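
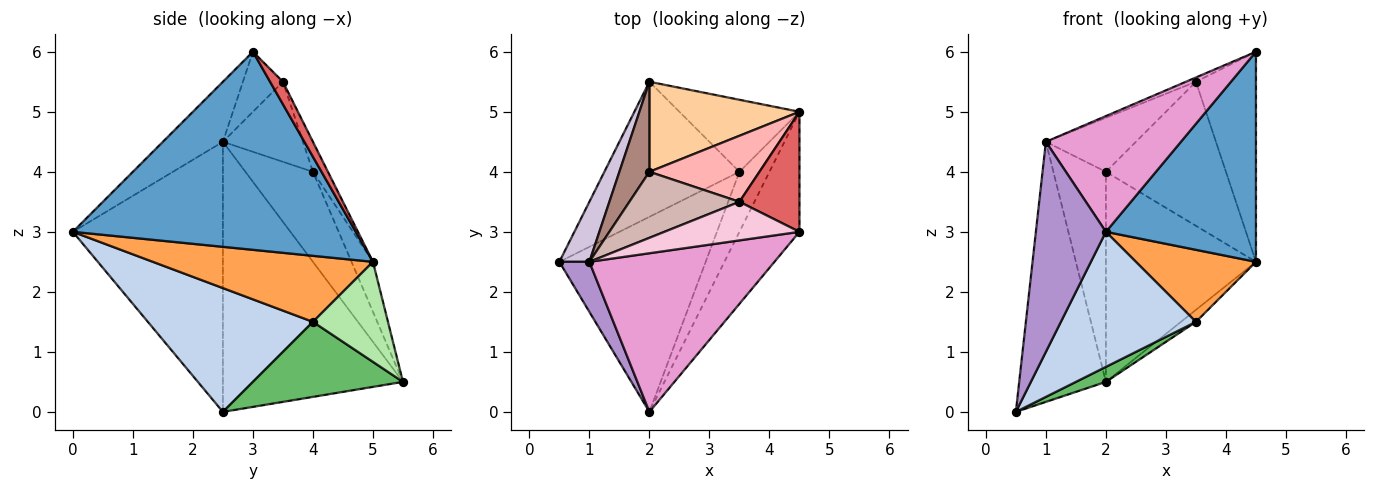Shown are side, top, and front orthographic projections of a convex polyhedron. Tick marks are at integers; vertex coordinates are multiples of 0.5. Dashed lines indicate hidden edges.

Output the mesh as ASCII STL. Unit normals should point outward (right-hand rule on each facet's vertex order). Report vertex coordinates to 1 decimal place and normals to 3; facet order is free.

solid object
 facet normal 0.853 -0.453 -0.259
  outer loop
   vertex 4.5 3.0 6.0
   vertex 2.0 0.0 3.0
   vertex 4.5 5.0 2.5
  endloop
 endfacet
 facet normal 0.571 -0.467 -0.675
  outer loop
   vertex 3.5 4.0 1.5
   vertex 2.0 0.0 3.0
   vertex 0.5 2.5 0.0
  endloop
 endfacet
 facet normal 0.815 -0.445 -0.371
  outer loop
   vertex 3.5 4.0 1.5
   vertex 4.5 5.0 2.5
   vertex 2.0 0.0 3.0
  endloop
 endfacet
 facet normal -0.130 0.911 0.391
  outer loop
   vertex 2.0 5.5 0.5
   vertex 2.0 4.0 4.0
   vertex 4.5 5.0 2.5
  endloop
 endfacet
 facet normal 0.483 -0.097 -0.870
  outer loop
   vertex 2.0 5.5 0.5
   vertex 3.5 4.0 1.5
   vertex 0.5 2.5 0.0
  endloop
 endfacet
 facet normal 0.635 0.127 -0.762
  outer loop
   vertex 2.0 5.5 0.5
   vertex 4.5 5.0 2.5
   vertex 3.5 4.0 1.5
  endloop
 endfacet
 facet normal 0.183 0.854 0.488
  outer loop
   vertex 3.5 3.5 5.5
   vertex 4.5 3.0 6.0
   vertex 4.5 5.0 2.5
  endloop
 endfacet
 facet normal -0.113 0.903 0.414
  outer loop
   vertex 3.5 3.5 5.5
   vertex 4.5 5.0 2.5
   vertex 2.0 4.0 4.0
  endloop
 endfacet
 facet normal -0.902 -0.421 0.100
  outer loop
   vertex 1.0 2.5 4.5
   vertex 0.5 2.5 0.0
   vertex 2.0 0.0 3.0
  endloop
 endfacet
 facet normal -0.897 0.432 0.100
  outer loop
   vertex 1.0 2.5 4.5
   vertex 2.0 5.5 0.5
   vertex 0.5 2.5 0.0
  endloop
 endfacet
 facet normal -0.763 0.594 0.254
  outer loop
   vertex 1.0 2.5 4.5
   vertex 2.0 4.0 4.0
   vertex 2.0 5.5 0.5
  endloop
 endfacet
 facet normal -0.491 0.552 0.674
  outer loop
   vertex 1.0 2.5 4.5
   vertex 3.5 3.5 5.5
   vertex 2.0 4.0 4.0
  endloop
 endfacet
 facet normal -0.253 -0.570 0.781
  outer loop
   vertex 1.0 2.5 4.5
   vertex 2.0 0.0 3.0
   vertex 4.5 3.0 6.0
  endloop
 endfacet
 facet normal -0.404 0.101 0.909
  outer loop
   vertex 1.0 2.5 4.5
   vertex 4.5 3.0 6.0
   vertex 3.5 3.5 5.5
  endloop
 endfacet
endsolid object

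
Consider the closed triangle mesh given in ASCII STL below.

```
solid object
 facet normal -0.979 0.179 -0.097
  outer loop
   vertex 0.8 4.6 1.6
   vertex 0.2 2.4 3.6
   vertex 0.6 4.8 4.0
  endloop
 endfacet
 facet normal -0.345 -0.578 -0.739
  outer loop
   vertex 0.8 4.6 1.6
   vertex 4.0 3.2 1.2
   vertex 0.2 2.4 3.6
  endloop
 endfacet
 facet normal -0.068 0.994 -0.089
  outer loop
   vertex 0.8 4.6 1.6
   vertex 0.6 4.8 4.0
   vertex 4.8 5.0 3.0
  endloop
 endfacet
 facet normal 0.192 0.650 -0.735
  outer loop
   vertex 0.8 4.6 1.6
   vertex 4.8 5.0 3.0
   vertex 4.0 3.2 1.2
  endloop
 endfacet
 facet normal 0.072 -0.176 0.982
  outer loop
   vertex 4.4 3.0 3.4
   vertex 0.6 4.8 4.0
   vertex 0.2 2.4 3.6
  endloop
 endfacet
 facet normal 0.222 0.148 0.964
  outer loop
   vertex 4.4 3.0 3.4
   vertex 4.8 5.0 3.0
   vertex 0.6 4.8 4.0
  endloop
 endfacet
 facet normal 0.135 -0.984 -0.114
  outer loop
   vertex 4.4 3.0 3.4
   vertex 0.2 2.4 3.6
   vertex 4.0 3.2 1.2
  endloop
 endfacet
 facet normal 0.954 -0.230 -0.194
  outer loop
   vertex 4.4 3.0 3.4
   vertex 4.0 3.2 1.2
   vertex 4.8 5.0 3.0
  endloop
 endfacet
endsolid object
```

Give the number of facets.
8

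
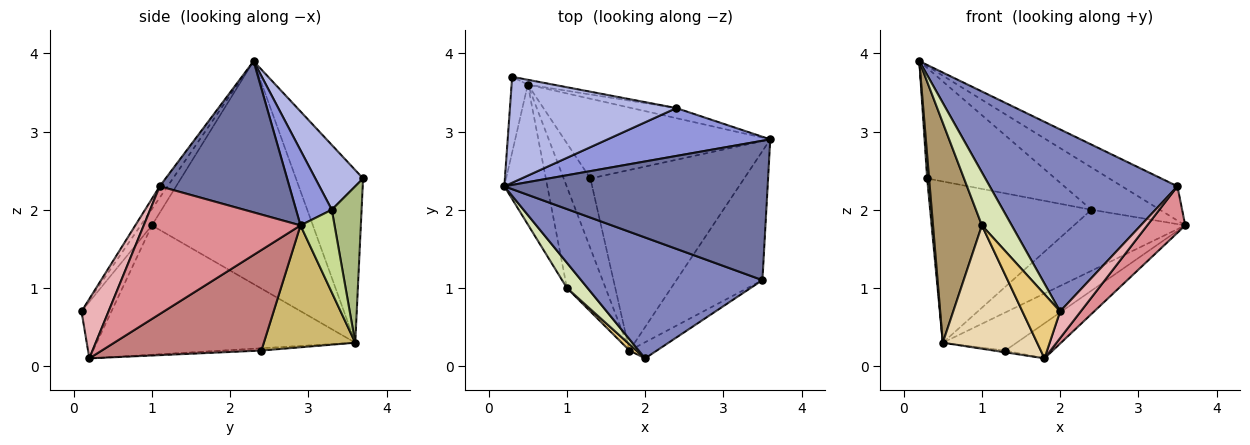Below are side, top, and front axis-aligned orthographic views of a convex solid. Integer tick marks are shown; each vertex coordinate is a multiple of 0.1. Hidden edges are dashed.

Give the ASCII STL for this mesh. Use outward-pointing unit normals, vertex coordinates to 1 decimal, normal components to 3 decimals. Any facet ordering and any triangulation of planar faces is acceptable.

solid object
 facet normal 0.487 0.209 0.848
  outer loop
   vertex 3.5 1.1 2.3
   vertex 3.6 2.9 1.8
   vertex 0.2 2.3 3.9
  endloop
 endfacet
 facet normal -0.035 -0.833 0.553
  outer loop
   vertex 3.5 1.1 2.3
   vertex 0.2 2.3 3.9
   vertex 2.0 0.1 0.7
  endloop
 endfacet
 facet normal 0.327 0.626 0.708
  outer loop
   vertex 2.4 3.3 2.0
   vertex 0.2 2.3 3.9
   vertex 3.6 2.9 1.8
  endloop
 endfacet
 facet normal 0.260 0.697 0.668
  outer loop
   vertex 2.4 3.3 2.0
   vertex 0.3 3.7 2.4
   vertex 0.2 2.3 3.9
  endloop
 endfacet
 facet normal -0.995 -0.029 -0.093
  outer loop
   vertex 0.5 3.6 0.3
   vertex 0.2 2.3 3.9
   vertex 0.3 3.7 2.4
  endloop
 endfacet
 facet normal 0.182 0.983 -0.030
  outer loop
   vertex 0.5 3.6 0.3
   vertex 0.3 3.7 2.4
   vertex 2.4 3.3 2.0
  endloop
 endfacet
 facet normal 0.289 0.945 -0.156
  outer loop
   vertex 0.5 3.6 0.3
   vertex 2.4 3.3 2.0
   vertex 3.6 2.9 1.8
  endloop
 endfacet
 facet normal -0.322 -0.855 0.406
  outer loop
   vertex 1.0 1.0 1.8
   vertex 2.0 0.1 0.7
   vertex 0.2 2.3 3.9
  endloop
 endfacet
 facet normal -0.941 -0.286 -0.182
  outer loop
   vertex 1.0 1.0 1.8
   vertex 0.2 2.3 3.9
   vertex 0.5 3.6 0.3
  endloop
 endfacet
 facet normal 0.471 0.380 -0.796
  outer loop
   vertex 1.3 2.4 0.2
   vertex 0.5 3.6 0.3
   vertex 3.6 2.9 1.8
  endloop
 endfacet
 facet normal -0.619 -0.781 0.076
  outer loop
   vertex 1.8 0.2 0.1
   vertex 2.0 0.1 0.7
   vertex 1.0 1.0 1.8
  endloop
 endfacet
 facet normal -0.904 -0.330 -0.270
  outer loop
   vertex 1.8 0.2 0.1
   vertex 1.0 1.0 1.8
   vertex 0.5 3.6 0.3
  endloop
 endfacet
 facet normal -0.086 0.026 -0.996
  outer loop
   vertex 1.8 0.2 0.1
   vertex 0.5 3.6 0.3
   vertex 1.3 2.4 0.2
  endloop
 endfacet
 facet normal 0.540 0.160 -0.826
  outer loop
   vertex 1.8 0.2 0.1
   vertex 1.3 2.4 0.2
   vertex 3.6 2.9 1.8
  endloop
 endfacet
 facet normal 0.813 -0.197 -0.548
  outer loop
   vertex 1.8 0.2 0.1
   vertex 3.6 2.9 1.8
   vertex 3.5 1.1 2.3
  endloop
 endfacet
 facet normal 0.746 -0.570 -0.344
  outer loop
   vertex 1.8 0.2 0.1
   vertex 3.5 1.1 2.3
   vertex 2.0 0.1 0.7
  endloop
 endfacet
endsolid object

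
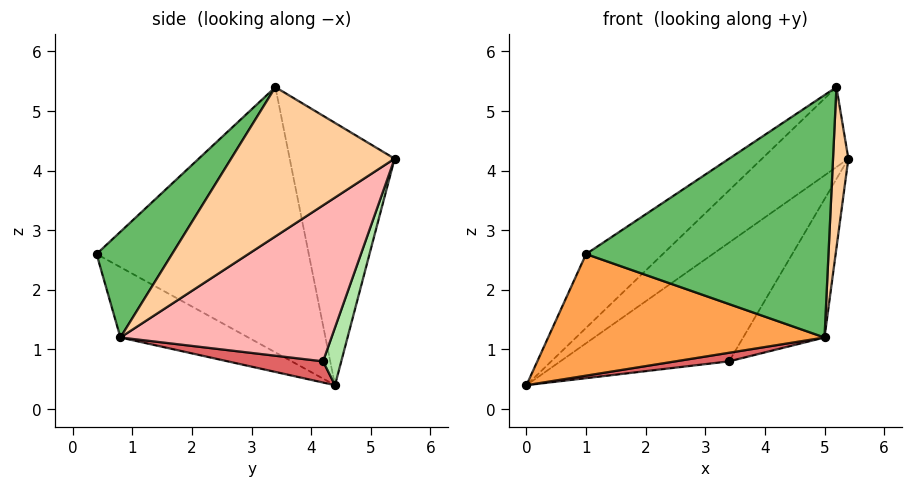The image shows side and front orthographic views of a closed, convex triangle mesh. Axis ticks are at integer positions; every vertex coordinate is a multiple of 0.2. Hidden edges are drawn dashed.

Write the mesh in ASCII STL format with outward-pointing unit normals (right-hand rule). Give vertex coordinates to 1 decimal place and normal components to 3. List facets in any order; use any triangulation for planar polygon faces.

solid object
 facet normal -0.565 0.465 0.681
  outer loop
   vertex 5.2 3.4 5.4
   vertex 5.4 5.4 4.2
   vertex 0.0 4.4 0.4
  endloop
 endfacet
 facet normal -0.650 0.235 0.723
  outer loop
   vertex 5.2 3.4 5.4
   vertex 0.0 4.4 0.4
   vertex 1.0 0.4 2.6
  endloop
 endfacet
 facet normal -0.237 -0.513 -0.825
  outer loop
   vertex 5.0 0.8 1.2
   vertex 1.0 0.4 2.6
   vertex 0.0 4.4 0.4
  endloop
 endfacet
 facet normal 0.996 -0.093 0.010
  outer loop
   vertex 5.0 0.8 1.2
   vertex 5.4 5.4 4.2
   vertex 5.2 3.4 5.4
  endloop
 endfacet
 facet normal 0.258 -0.827 0.500
  outer loop
   vertex 5.0 0.8 1.2
   vertex 5.2 3.4 5.4
   vertex 1.0 0.4 2.6
  endloop
 endfacet
 facet normal 0.099 0.919 -0.382
  outer loop
   vertex 3.4 4.2 0.8
   vertex 0.0 4.4 0.4
   vertex 5.4 5.4 4.2
  endloop
 endfacet
 facet normal 0.113 -0.064 -0.992
  outer loop
   vertex 3.4 4.2 0.8
   vertex 5.0 0.8 1.2
   vertex 0.0 4.4 0.4
  endloop
 endfacet
 facet normal 0.773 0.298 -0.560
  outer loop
   vertex 3.4 4.2 0.8
   vertex 5.4 5.4 4.2
   vertex 5.0 0.8 1.2
  endloop
 endfacet
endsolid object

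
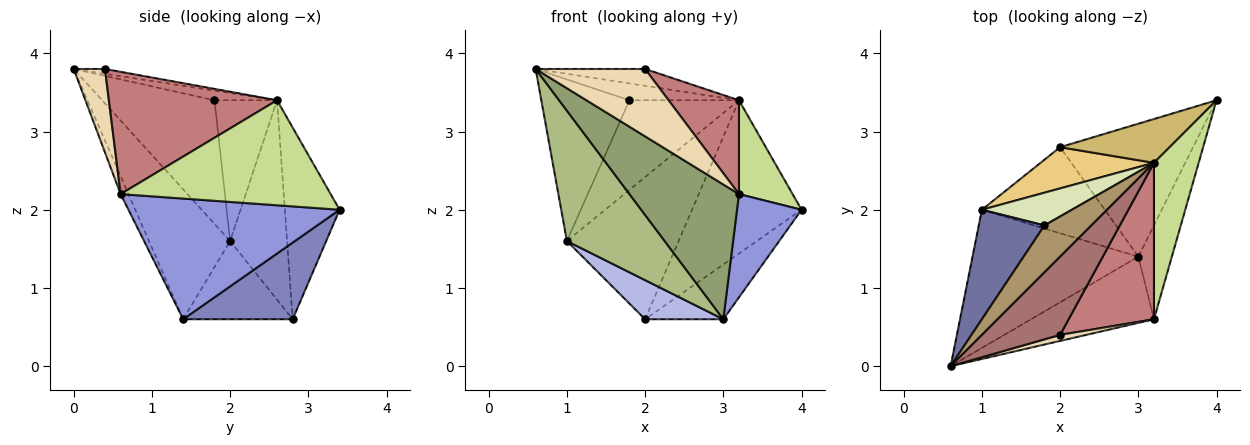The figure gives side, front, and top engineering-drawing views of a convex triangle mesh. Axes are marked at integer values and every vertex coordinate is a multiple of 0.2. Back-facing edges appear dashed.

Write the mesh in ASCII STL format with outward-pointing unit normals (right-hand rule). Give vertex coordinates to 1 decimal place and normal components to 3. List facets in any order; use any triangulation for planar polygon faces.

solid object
 facet normal -0.726 0.570 0.386
  outer loop
   vertex 1.0 2.0 1.6
   vertex 0.6 0.0 3.8
   vertex 1.8 1.8 3.4
  endloop
 endfacet
 facet normal 0.470 0.336 -0.816
  outer loop
   vertex 3.0 1.4 0.6
   vertex 2.0 2.8 0.6
   vertex 4.0 3.4 2.0
  endloop
 endfacet
 facet normal 0.924 -0.282 -0.257
  outer loop
   vertex 3.0 1.4 0.6
   vertex 4.0 3.4 2.0
   vertex 3.2 0.6 2.2
  endloop
 endfacet
 facet normal -0.501 -0.358 -0.788
  outer loop
   vertex 3.0 1.4 0.6
   vertex 1.0 2.0 1.6
   vertex 2.0 2.8 0.6
  endloop
 endfacet
 facet normal -0.064 -0.896 -0.440
  outer loop
   vertex 3.0 1.4 0.6
   vertex 3.2 0.6 2.2
   vertex 0.6 0.0 3.8
  endloop
 endfacet
 facet normal -0.495 -0.596 -0.632
  outer loop
   vertex 3.0 1.4 0.6
   vertex 0.6 0.0 3.8
   vertex 1.0 2.0 1.6
  endloop
 endfacet
 facet normal 0.896 -0.229 0.381
  outer loop
   vertex 3.2 2.6 3.4
   vertex 3.2 0.6 2.2
   vertex 4.0 3.4 2.0
  endloop
 endfacet
 facet normal -0.473 0.828 0.302
  outer loop
   vertex 3.2 2.6 3.4
   vertex 1.0 2.0 1.6
   vertex 1.8 1.8 3.4
  endloop
 endfacet
 facet normal -0.190 0.332 0.924
  outer loop
   vertex 3.2 2.6 3.4
   vertex 1.8 1.8 3.4
   vertex 0.6 0.0 3.8
  endloop
 endfacet
 facet normal -0.433 0.867 0.248
  outer loop
   vertex 3.2 2.6 3.4
   vertex 4.0 3.4 2.0
   vertex 2.0 2.8 0.6
  endloop
 endfacet
 facet normal -0.440 0.863 0.250
  outer loop
   vertex 3.2 2.6 3.4
   vertex 2.0 2.8 0.6
   vertex 1.0 2.0 1.6
  endloop
 endfacet
 facet normal 0.274 -0.958 0.086
  outer loop
   vertex 2.0 0.4 3.8
   vertex 0.6 0.0 3.8
   vertex 3.2 0.6 2.2
  endloop
 endfacet
 facet normal -0.060 0.210 0.976
  outer loop
   vertex 2.0 0.4 3.8
   vertex 3.2 2.6 3.4
   vertex 0.6 0.0 3.8
  endloop
 endfacet
 facet normal 0.776 -0.325 0.541
  outer loop
   vertex 2.0 0.4 3.8
   vertex 3.2 0.6 2.2
   vertex 3.2 2.6 3.4
  endloop
 endfacet
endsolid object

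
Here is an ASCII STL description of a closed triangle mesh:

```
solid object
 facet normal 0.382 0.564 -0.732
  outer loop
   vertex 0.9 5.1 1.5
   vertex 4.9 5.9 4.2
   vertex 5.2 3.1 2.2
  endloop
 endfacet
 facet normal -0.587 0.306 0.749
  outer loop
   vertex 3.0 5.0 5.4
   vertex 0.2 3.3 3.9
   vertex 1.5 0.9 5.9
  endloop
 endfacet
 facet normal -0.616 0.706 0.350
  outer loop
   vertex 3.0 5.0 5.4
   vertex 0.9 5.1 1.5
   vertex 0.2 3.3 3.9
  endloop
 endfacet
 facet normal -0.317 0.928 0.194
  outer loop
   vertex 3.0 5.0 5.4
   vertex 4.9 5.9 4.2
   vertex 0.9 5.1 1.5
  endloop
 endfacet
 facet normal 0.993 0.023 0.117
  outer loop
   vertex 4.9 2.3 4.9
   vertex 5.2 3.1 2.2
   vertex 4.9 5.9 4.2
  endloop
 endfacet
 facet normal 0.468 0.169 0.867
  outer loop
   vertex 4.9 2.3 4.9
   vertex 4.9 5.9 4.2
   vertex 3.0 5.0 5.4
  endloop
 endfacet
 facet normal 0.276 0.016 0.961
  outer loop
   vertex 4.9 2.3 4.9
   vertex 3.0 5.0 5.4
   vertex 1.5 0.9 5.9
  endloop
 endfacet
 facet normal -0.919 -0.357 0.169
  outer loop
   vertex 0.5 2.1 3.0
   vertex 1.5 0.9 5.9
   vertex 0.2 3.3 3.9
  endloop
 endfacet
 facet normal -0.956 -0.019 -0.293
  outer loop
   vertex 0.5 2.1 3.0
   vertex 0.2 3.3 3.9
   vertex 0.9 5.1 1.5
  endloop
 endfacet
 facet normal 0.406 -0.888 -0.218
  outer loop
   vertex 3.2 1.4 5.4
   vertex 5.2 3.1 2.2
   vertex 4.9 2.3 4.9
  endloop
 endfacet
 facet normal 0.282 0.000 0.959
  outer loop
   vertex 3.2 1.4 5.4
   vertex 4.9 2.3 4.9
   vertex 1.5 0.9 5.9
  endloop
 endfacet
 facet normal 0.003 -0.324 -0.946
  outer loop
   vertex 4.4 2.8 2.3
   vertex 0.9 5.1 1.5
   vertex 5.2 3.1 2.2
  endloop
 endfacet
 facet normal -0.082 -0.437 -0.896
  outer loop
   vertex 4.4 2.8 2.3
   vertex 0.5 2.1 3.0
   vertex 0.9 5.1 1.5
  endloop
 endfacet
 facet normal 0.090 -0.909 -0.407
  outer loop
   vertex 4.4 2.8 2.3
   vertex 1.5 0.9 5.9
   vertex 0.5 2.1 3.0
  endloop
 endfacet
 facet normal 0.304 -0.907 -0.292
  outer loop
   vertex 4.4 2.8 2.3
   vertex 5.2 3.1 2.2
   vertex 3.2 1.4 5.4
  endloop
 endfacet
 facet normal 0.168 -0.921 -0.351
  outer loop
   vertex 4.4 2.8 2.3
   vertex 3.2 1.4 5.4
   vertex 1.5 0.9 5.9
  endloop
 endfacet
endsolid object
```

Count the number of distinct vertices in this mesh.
10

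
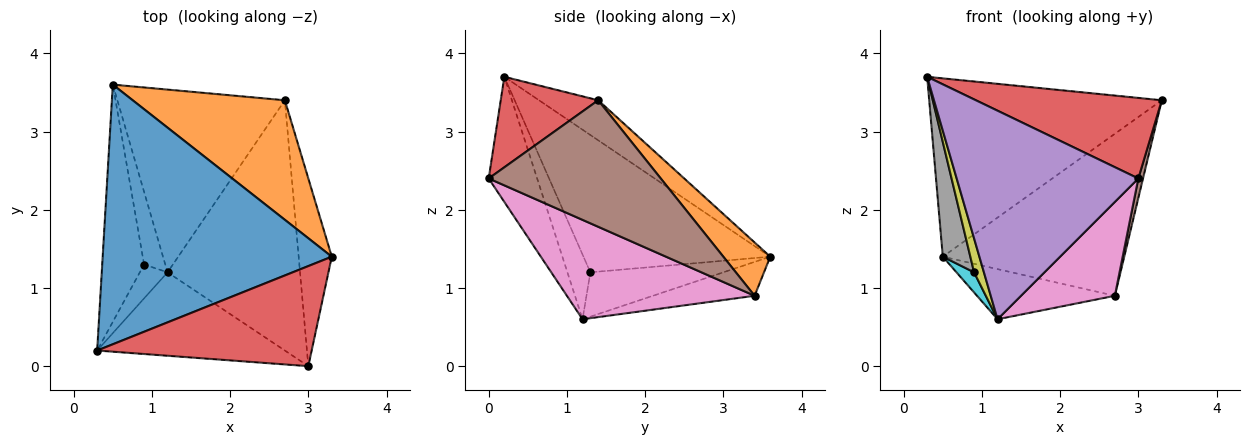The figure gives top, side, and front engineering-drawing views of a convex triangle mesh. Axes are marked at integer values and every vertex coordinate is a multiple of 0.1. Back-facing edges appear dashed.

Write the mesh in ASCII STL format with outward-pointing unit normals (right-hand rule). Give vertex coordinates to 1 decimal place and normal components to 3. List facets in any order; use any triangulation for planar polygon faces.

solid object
 facet normal -0.143 0.560 0.816
  outer loop
   vertex 0.5 3.6 1.4
   vertex 0.3 0.2 3.7
   vertex 3.3 1.4 3.4
  endloop
 endfacet
 facet normal 0.204 0.788 0.581
  outer loop
   vertex 2.7 3.4 0.9
   vertex 0.5 3.6 1.4
   vertex 3.3 1.4 3.4
  endloop
 endfacet
 facet normal -0.192 0.260 -0.947
  outer loop
   vertex 2.7 3.4 0.9
   vertex 1.2 1.2 0.6
   vertex 0.5 3.6 1.4
  endloop
 endfacet
 facet normal 0.312 -0.596 0.740
  outer loop
   vertex 3.0 0.0 2.4
   vertex 3.3 1.4 3.4
   vertex 0.3 0.2 3.7
  endloop
 endfacet
 facet normal -0.240 -0.901 -0.361
  outer loop
   vertex 3.0 0.0 2.4
   vertex 0.3 0.2 3.7
   vertex 1.2 1.2 0.6
  endloop
 endfacet
 facet normal 0.967 -0.026 -0.253
  outer loop
   vertex 3.0 0.0 2.4
   vertex 2.7 3.4 0.9
   vertex 3.3 1.4 3.4
  endloop
 endfacet
 facet normal 0.575 -0.287 -0.766
  outer loop
   vertex 3.0 0.0 2.4
   vertex 1.2 1.2 0.6
   vertex 2.7 3.4 0.9
  endloop
 endfacet
 facet normal -0.947 -0.140 -0.289
  outer loop
   vertex 0.9 1.3 1.2
   vertex 0.3 0.2 3.7
   vertex 0.5 3.6 1.4
  endloop
 endfacet
 facet normal -0.855 -0.367 -0.367
  outer loop
   vertex 0.9 1.3 1.2
   vertex 1.2 1.2 0.6
   vertex 0.3 0.2 3.7
  endloop
 endfacet
 facet normal -0.896 -0.119 -0.428
  outer loop
   vertex 0.9 1.3 1.2
   vertex 0.5 3.6 1.4
   vertex 1.2 1.2 0.6
  endloop
 endfacet
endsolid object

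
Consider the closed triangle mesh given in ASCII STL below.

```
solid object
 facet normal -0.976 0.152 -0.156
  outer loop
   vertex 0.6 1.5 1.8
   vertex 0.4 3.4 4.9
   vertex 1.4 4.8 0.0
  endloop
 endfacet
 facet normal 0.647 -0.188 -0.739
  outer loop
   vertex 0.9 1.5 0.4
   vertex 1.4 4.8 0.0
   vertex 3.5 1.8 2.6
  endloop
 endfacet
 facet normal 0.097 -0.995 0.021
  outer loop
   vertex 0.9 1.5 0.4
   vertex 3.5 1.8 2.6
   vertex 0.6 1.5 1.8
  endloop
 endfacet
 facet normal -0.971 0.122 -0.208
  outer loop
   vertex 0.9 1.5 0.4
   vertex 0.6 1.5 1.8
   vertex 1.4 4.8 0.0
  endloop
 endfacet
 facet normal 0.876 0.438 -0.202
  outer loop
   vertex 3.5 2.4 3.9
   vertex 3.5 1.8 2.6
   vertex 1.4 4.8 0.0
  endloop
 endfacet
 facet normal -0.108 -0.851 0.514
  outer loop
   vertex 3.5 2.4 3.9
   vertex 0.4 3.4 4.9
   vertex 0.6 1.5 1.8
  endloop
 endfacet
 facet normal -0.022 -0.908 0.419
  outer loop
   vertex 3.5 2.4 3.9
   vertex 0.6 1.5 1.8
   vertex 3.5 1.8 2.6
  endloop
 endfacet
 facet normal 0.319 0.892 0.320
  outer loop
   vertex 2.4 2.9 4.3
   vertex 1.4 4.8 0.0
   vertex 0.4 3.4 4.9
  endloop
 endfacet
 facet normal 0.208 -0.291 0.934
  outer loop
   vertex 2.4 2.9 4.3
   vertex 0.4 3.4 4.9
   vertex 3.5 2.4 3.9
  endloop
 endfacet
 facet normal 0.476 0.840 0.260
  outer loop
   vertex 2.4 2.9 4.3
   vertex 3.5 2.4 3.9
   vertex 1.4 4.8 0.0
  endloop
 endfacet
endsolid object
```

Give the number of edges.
15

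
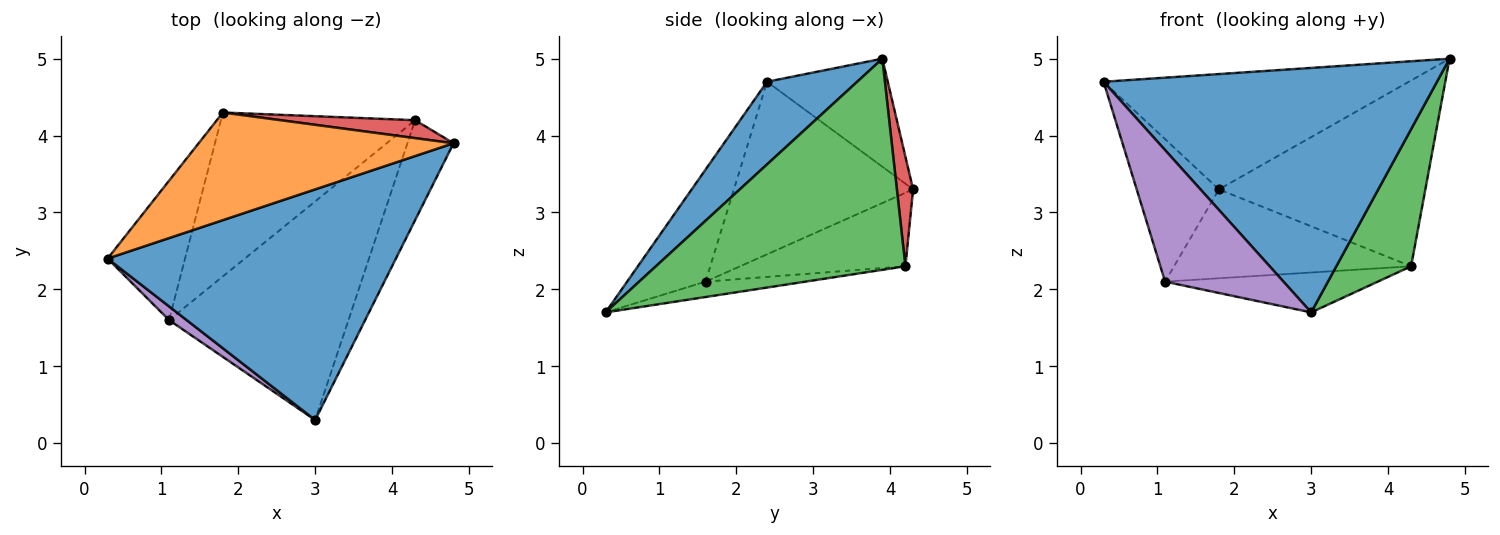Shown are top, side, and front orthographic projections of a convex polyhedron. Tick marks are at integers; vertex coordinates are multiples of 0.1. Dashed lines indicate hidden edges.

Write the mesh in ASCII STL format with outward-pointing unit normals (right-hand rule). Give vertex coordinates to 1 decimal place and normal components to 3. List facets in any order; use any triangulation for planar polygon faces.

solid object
 facet normal 0.193 -0.714 0.673
  outer loop
   vertex 3.0 0.3 1.7
   vertex 4.8 3.9 5.0
   vertex 0.3 2.4 4.7
  endloop
 endfacet
 facet normal -0.278 0.702 0.655
  outer loop
   vertex 1.8 4.3 3.3
   vertex 0.3 2.4 4.7
   vertex 4.8 3.9 5.0
  endloop
 endfacet
 facet normal 0.938 -0.281 -0.205
  outer loop
   vertex 4.3 4.2 2.3
   vertex 4.8 3.9 5.0
   vertex 3.0 0.3 1.7
  endloop
 endfacet
 facet normal 0.078 0.992 0.096
  outer loop
   vertex 4.3 4.2 2.3
   vertex 1.8 4.3 3.3
   vertex 4.8 3.9 5.0
  endloop
 endfacet
 facet normal -0.550 -0.831 0.086
  outer loop
   vertex 1.1 1.6 2.1
   vertex 3.0 0.3 1.7
   vertex 0.3 2.4 4.7
  endloop
 endfacet
 facet normal -0.842 0.386 -0.378
  outer loop
   vertex 1.1 1.6 2.1
   vertex 0.3 2.4 4.7
   vertex 1.8 4.3 3.3
  endloop
 endfacet
 facet normal -0.084 0.179 -0.980
  outer loop
   vertex 1.1 1.6 2.1
   vertex 4.3 4.2 2.3
   vertex 3.0 0.3 1.7
  endloop
 endfacet
 facet normal -0.316 0.453 -0.834
  outer loop
   vertex 1.1 1.6 2.1
   vertex 1.8 4.3 3.3
   vertex 4.3 4.2 2.3
  endloop
 endfacet
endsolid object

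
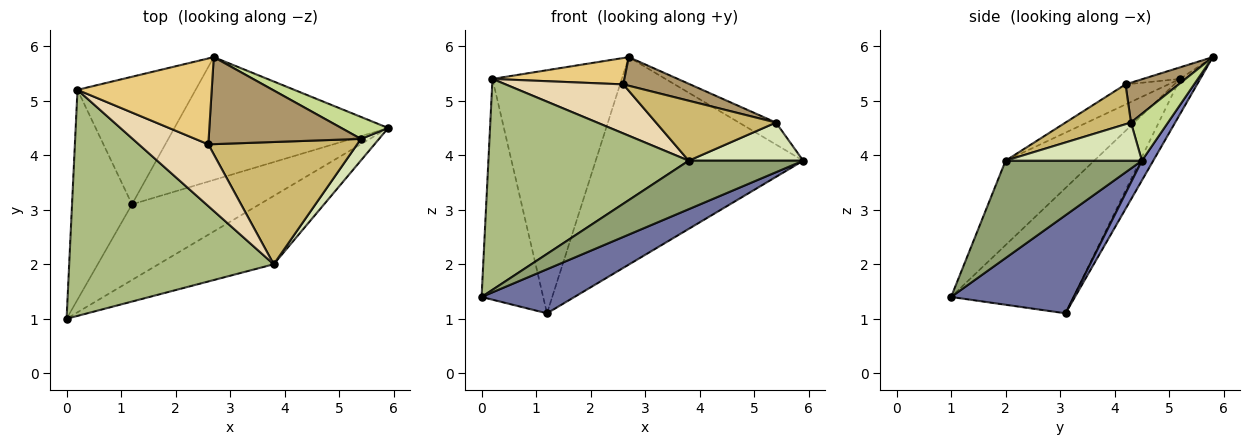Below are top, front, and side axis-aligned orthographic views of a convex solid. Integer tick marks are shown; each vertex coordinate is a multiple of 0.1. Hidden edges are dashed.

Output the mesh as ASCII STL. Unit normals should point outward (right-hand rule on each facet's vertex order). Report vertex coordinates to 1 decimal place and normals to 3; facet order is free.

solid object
 facet normal 0.554 -0.419 -0.720
  outer loop
   vertex 1.2 3.1 1.1
   vertex 5.9 4.5 3.9
   vertex 0.0 1.0 1.4
  endloop
 endfacet
 facet normal 0.047 0.860 -0.509
  outer loop
   vertex 1.2 3.1 1.1
   vertex 2.7 5.8 5.8
   vertex 5.9 4.5 3.9
  endloop
 endfacet
 facet normal -0.821 0.413 -0.393
  outer loop
   vertex 0.2 5.2 5.4
   vertex 1.2 3.1 1.1
   vertex 0.0 1.0 1.4
  endloop
 endfacet
 facet normal -0.137 0.877 -0.460
  outer loop
   vertex 0.2 5.2 5.4
   vertex 2.7 5.8 5.8
   vertex 1.2 3.1 1.1
  endloop
 endfacet
 facet normal 0.567 -0.477 -0.672
  outer loop
   vertex 3.8 2.0 3.9
   vertex 0.0 1.0 1.4
   vertex 5.9 4.5 3.9
  endloop
 endfacet
 facet normal -0.289 -0.653 0.700
  outer loop
   vertex 3.8 2.0 3.9
   vertex 0.2 5.2 5.4
   vertex 0.0 1.0 1.4
  endloop
 endfacet
 facet normal 0.577 0.577 0.577
  outer loop
   vertex 5.4 4.3 4.6
   vertex 5.9 4.5 3.9
   vertex 2.7 5.8 5.8
  endloop
 endfacet
 facet normal 0.720 -0.605 0.341
  outer loop
   vertex 5.4 4.3 4.6
   vertex 3.8 2.0 3.9
   vertex 5.9 4.5 3.9
  endloop
 endfacet
 facet normal 0.241 -0.303 0.922
  outer loop
   vertex 2.6 4.2 5.3
   vertex 5.4 4.3 4.6
   vertex 2.7 5.8 5.8
  endloop
 endfacet
 facet normal 0.234 -0.428 0.873
  outer loop
   vertex 2.6 4.2 5.3
   vertex 3.8 2.0 3.9
   vertex 5.4 4.3 4.6
  endloop
 endfacet
 facet normal -0.082 -0.293 0.953
  outer loop
   vertex 2.6 4.2 5.3
   vertex 2.7 5.8 5.8
   vertex 0.2 5.2 5.4
  endloop
 endfacet
 facet normal -0.221 -0.607 0.764
  outer loop
   vertex 2.6 4.2 5.3
   vertex 0.2 5.2 5.4
   vertex 3.8 2.0 3.9
  endloop
 endfacet
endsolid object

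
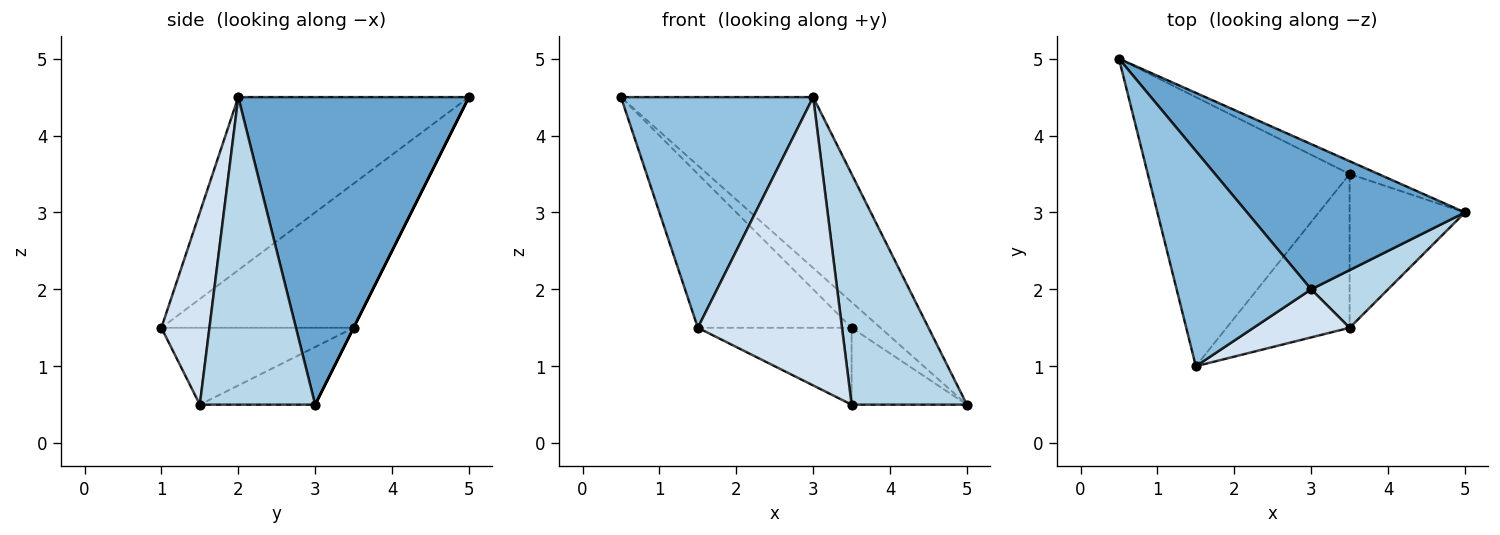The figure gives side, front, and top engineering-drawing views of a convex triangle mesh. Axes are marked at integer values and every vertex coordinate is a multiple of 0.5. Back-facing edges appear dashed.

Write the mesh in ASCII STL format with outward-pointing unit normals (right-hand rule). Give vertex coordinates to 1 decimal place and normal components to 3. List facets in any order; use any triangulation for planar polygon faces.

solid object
 facet normal 0.675 0.562 0.478
  outer loop
   vertex 3.0 2.0 4.5
   vertex 5.0 3.0 0.5
   vertex 0.5 5.0 4.5
  endloop
 endfacet
 facet normal -0.659 -0.550 0.513
  outer loop
   vertex 3.0 2.0 4.5
   vertex 0.5 5.0 4.5
   vertex 1.5 1.0 1.5
  endloop
 endfacet
 facet normal 0.696 -0.696 0.174
  outer loop
   vertex 3.0 2.0 4.5
   vertex 3.5 1.5 0.5
   vertex 5.0 3.0 0.5
  endloop
 endfacet
 facet normal 0.312 -0.937 0.156
  outer loop
   vertex 3.0 2.0 4.5
   vertex 1.5 1.0 1.5
   vertex 3.5 1.5 0.5
  endloop
 endfacet
 facet normal 0.000 0.894 -0.447
  outer loop
   vertex 3.5 3.5 1.5
   vertex 0.5 5.0 4.5
   vertex 5.0 3.0 0.5
  endloop
 endfacet
 facet normal -0.408 0.408 -0.816
  outer loop
   vertex 3.5 3.5 1.5
   vertex 5.0 3.0 0.5
   vertex 3.5 1.5 0.5
  endloop
 endfacet
 facet normal -0.527 0.422 -0.738
  outer loop
   vertex 3.5 3.5 1.5
   vertex 1.5 1.0 1.5
   vertex 0.5 5.0 4.5
  endloop
 endfacet
 facet normal -0.488 0.390 -0.781
  outer loop
   vertex 3.5 3.5 1.5
   vertex 3.5 1.5 0.5
   vertex 1.5 1.0 1.5
  endloop
 endfacet
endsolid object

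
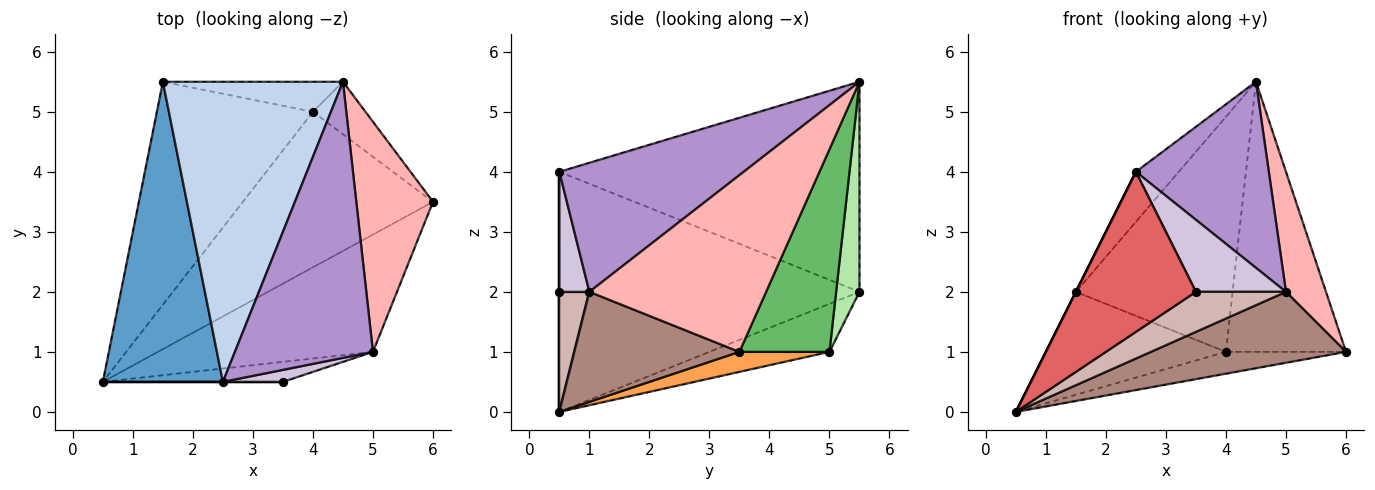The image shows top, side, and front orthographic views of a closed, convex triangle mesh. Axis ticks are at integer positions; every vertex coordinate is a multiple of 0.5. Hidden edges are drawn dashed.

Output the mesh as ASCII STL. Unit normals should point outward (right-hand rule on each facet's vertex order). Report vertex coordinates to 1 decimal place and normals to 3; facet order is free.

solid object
 facet normal -0.894 0.000 0.447
  outer loop
   vertex 2.5 0.5 4.0
   vertex 1.5 5.5 2.0
   vertex 0.5 0.5 0.0
  endloop
 endfacet
 facet normal -0.755 0.108 0.647
  outer loop
   vertex 2.5 0.5 4.0
   vertex 4.5 5.5 5.5
   vertex 1.5 5.5 2.0
  endloop
 endfacet
 facet normal 0.104 0.138 -0.985
  outer loop
   vertex 4.0 5.0 1.0
   vertex 6.0 3.5 1.0
   vertex 0.5 0.5 0.0
  endloop
 endfacet
 facet normal -0.269 0.404 -0.874
  outer loop
   vertex 4.0 5.0 1.0
   vertex 0.5 0.5 0.0
   vertex 1.5 5.5 2.0
  endloop
 endfacet
 facet normal 0.593 0.790 -0.154
  outer loop
   vertex 4.0 5.0 1.0
   vertex 4.5 5.5 5.5
   vertex 6.0 3.5 1.0
  endloop
 endfacet
 facet normal 0.146 0.981 -0.125
  outer loop
   vertex 4.0 5.0 1.0
   vertex 1.5 5.5 2.0
   vertex 4.5 5.5 5.5
  endloop
 endfacet
 facet normal 0.000 -1.000 0.000
  outer loop
   vertex 3.5 0.5 2.0
   vertex 2.5 0.5 4.0
   vertex 0.5 0.5 0.0
  endloop
 endfacet
 facet normal 0.898 -0.203 0.390
  outer loop
   vertex 5.0 1.0 2.0
   vertex 6.0 3.5 1.0
   vertex 4.5 5.5 5.5
  endloop
 endfacet
 facet normal 0.613 -0.442 0.655
  outer loop
   vertex 5.0 1.0 2.0
   vertex 4.5 5.5 5.5
   vertex 2.5 0.5 4.0
  endloop
 endfacet
 facet normal 0.312 -0.937 0.156
  outer loop
   vertex 5.0 1.0 2.0
   vertex 2.5 0.5 4.0
   vertex 3.5 0.5 2.0
  endloop
 endfacet
 facet normal 0.401 -0.474 -0.784
  outer loop
   vertex 5.0 1.0 2.0
   vertex 0.5 0.5 0.0
   vertex 6.0 3.5 1.0
  endloop
 endfacet
 facet normal 0.286 -0.857 -0.429
  outer loop
   vertex 5.0 1.0 2.0
   vertex 3.5 0.5 2.0
   vertex 0.5 0.5 0.0
  endloop
 endfacet
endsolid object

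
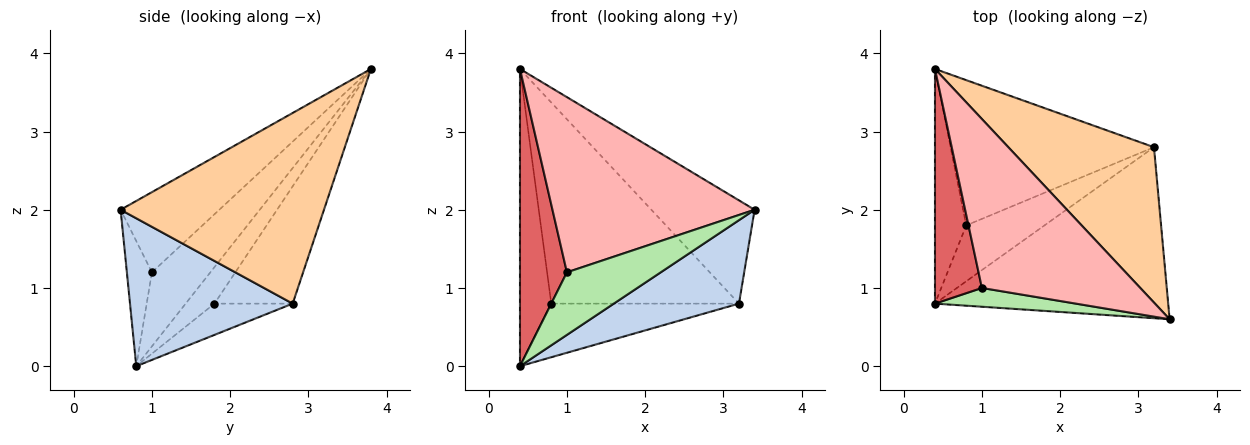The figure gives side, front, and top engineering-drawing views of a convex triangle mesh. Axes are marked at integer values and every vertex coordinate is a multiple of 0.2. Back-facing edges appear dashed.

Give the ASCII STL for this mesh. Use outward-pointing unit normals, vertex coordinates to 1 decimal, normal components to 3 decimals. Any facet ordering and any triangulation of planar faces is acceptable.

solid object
 facet normal -0.586 0.636 -0.502
  outer loop
   vertex 0.8 1.8 0.8
   vertex 0.4 0.8 0.0
   vertex 0.4 3.8 3.8
  endloop
 endfacet
 facet normal 0.495 -0.381 -0.781
  outer loop
   vertex 3.2 2.8 0.8
   vertex 3.4 0.6 2.0
   vertex 0.4 0.8 0.0
  endloop
 endfacet
 facet normal -0.277 0.665 -0.693
  outer loop
   vertex 3.2 2.8 0.8
   vertex 0.4 0.8 0.0
   vertex 0.8 1.8 0.8
  endloop
 endfacet
 facet normal 0.737 0.374 0.563
  outer loop
   vertex 3.2 2.8 0.8
   vertex 0.4 3.8 3.8
   vertex 3.4 0.6 2.0
  endloop
 endfacet
 facet normal -0.320 0.768 -0.555
  outer loop
   vertex 3.2 2.8 0.8
   vertex 0.8 1.8 0.8
   vertex 0.4 3.8 3.8
  endloop
 endfacet
 facet normal -0.247 -0.928 0.278
  outer loop
   vertex 1.0 1.0 1.2
   vertex 0.4 0.8 0.0
   vertex 3.4 0.6 2.0
  endloop
 endfacet
 facet normal -0.699 -0.561 0.443
  outer loop
   vertex 1.0 1.0 1.2
   vertex 0.4 3.8 3.8
   vertex 0.4 0.8 0.0
  endloop
 endfacet
 facet normal -0.331 -0.679 0.655
  outer loop
   vertex 1.0 1.0 1.2
   vertex 3.4 0.6 2.0
   vertex 0.4 3.8 3.8
  endloop
 endfacet
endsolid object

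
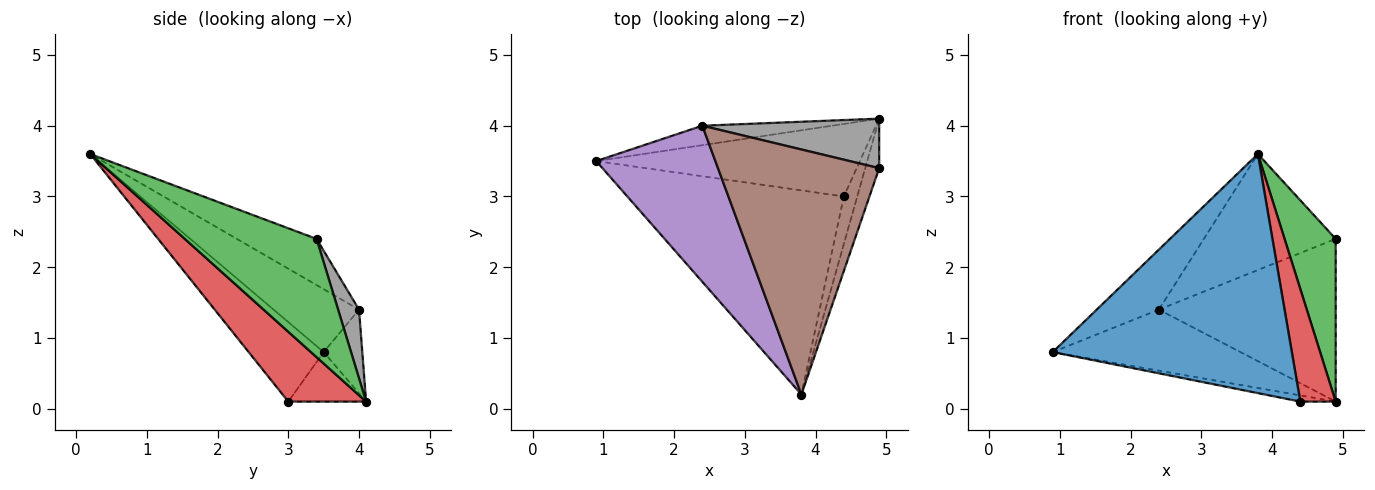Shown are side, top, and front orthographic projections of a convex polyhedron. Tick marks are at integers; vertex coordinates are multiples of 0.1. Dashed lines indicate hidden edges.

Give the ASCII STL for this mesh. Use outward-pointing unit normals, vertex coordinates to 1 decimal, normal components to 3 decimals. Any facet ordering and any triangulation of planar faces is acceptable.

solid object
 facet normal -0.232 -0.740 -0.632
  outer loop
   vertex 4.4 3.0 0.1
   vertex 3.8 0.2 3.6
   vertex 0.9 3.5 0.8
  endloop
 endfacet
 facet normal -0.184 0.084 -0.979
  outer loop
   vertex 4.9 4.1 0.1
   vertex 4.4 3.0 0.1
   vertex 0.9 3.5 0.8
  endloop
 endfacet
 facet normal 0.927 -0.360 -0.109
  outer loop
   vertex 4.9 4.1 0.1
   vertex 4.9 3.4 2.4
   vertex 3.8 0.2 3.6
  endloop
 endfacet
 facet normal 0.897 -0.408 -0.172
  outer loop
   vertex 4.9 4.1 0.1
   vertex 3.8 0.2 3.6
   vertex 4.4 3.0 0.1
  endloop
 endfacet
 facet normal -0.442 0.322 0.837
  outer loop
   vertex 2.4 4.0 1.4
   vertex 0.9 3.5 0.8
   vertex 3.8 0.2 3.6
  endloop
 endfacet
 facet normal -0.251 0.414 0.875
  outer loop
   vertex 2.4 4.0 1.4
   vertex 3.8 0.2 3.6
   vertex 4.9 3.4 2.4
  endloop
 endfacet
 facet normal -0.192 0.935 -0.298
  outer loop
   vertex 2.4 4.0 1.4
   vertex 4.9 4.1 0.1
   vertex 0.9 3.5 0.8
  endloop
 endfacet
 facet normal 0.112 0.951 0.289
  outer loop
   vertex 2.4 4.0 1.4
   vertex 4.9 3.4 2.4
   vertex 4.9 4.1 0.1
  endloop
 endfacet
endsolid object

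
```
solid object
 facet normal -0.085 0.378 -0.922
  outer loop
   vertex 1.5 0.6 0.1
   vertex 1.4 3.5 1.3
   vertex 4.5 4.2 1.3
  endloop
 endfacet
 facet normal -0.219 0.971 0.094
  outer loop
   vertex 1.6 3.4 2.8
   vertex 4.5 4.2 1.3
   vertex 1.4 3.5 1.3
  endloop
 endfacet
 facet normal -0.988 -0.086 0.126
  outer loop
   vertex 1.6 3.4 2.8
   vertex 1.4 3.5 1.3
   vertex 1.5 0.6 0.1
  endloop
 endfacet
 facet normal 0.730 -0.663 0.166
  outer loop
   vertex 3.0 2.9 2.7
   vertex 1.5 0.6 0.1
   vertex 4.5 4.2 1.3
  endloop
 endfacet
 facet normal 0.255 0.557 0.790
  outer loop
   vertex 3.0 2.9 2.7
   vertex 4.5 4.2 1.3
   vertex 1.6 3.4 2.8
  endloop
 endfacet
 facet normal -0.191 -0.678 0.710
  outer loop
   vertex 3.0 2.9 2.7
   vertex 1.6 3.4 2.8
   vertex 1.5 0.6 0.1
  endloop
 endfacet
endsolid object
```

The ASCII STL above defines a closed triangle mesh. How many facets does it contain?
6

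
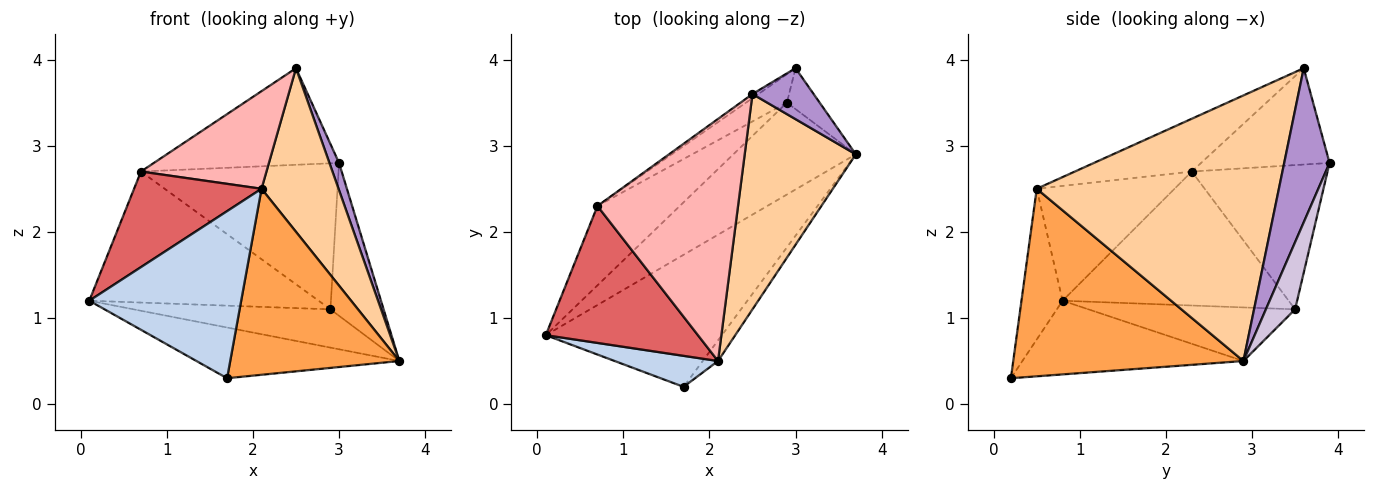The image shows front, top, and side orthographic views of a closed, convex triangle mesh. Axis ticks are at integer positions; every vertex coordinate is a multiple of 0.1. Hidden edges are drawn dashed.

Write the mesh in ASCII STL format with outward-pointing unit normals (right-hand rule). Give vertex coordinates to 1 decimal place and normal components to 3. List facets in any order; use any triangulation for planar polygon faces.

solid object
 facet normal -0.364 0.334 -0.870
  outer loop
   vertex 1.7 0.2 0.3
   vertex 0.1 0.8 1.2
   vertex 3.7 2.9 0.5
  endloop
 endfacet
 facet normal -0.257 -0.950 0.176
  outer loop
   vertex 2.1 0.5 2.5
   vertex 0.1 0.8 1.2
   vertex 1.7 0.2 0.3
  endloop
 endfacet
 facet normal 0.804 -0.591 -0.066
  outer loop
   vertex 2.1 0.5 2.5
   vertex 1.7 0.2 0.3
   vertex 3.7 2.9 0.5
  endloop
 endfacet
 facet normal 0.885 -0.281 0.370
  outer loop
   vertex 2.1 0.5 2.5
   vertex 3.7 2.9 0.5
   vertex 2.5 3.6 3.9
  endloop
 endfacet
 facet normal -0.374 0.357 -0.856
  outer loop
   vertex 2.9 3.5 1.1
   vertex 3.7 2.9 0.5
   vertex 0.1 0.8 1.2
  endloop
 endfacet
 facet normal -0.645 0.654 -0.396
  outer loop
   vertex 0.7 2.3 2.7
   vertex 2.9 3.5 1.1
   vertex 0.1 0.8 1.2
  endloop
 endfacet
 facet normal -0.526 -0.487 0.697
  outer loop
   vertex 0.7 2.3 2.7
   vertex 0.1 0.8 1.2
   vertex 2.1 0.5 2.5
  endloop
 endfacet
 facet normal -0.329 -0.353 0.876
  outer loop
   vertex 0.7 2.3 2.7
   vertex 2.1 0.5 2.5
   vertex 2.5 3.6 3.9
  endloop
 endfacet
 facet normal 0.912 -0.194 0.362
  outer loop
   vertex 3.0 3.9 2.8
   vertex 2.5 3.6 3.9
   vertex 3.7 2.9 0.5
  endloop
 endfacet
 facet normal 0.469 0.853 -0.228
  outer loop
   vertex 3.0 3.9 2.8
   vertex 3.7 2.9 0.5
   vertex 2.9 3.5 1.1
  endloop
 endfacet
 facet normal -0.570 0.821 -0.035
  outer loop
   vertex 3.0 3.9 2.8
   vertex 0.7 2.3 2.7
   vertex 2.5 3.6 3.9
  endloop
 endfacet
 facet normal -0.559 0.814 -0.159
  outer loop
   vertex 3.0 3.9 2.8
   vertex 2.9 3.5 1.1
   vertex 0.7 2.3 2.7
  endloop
 endfacet
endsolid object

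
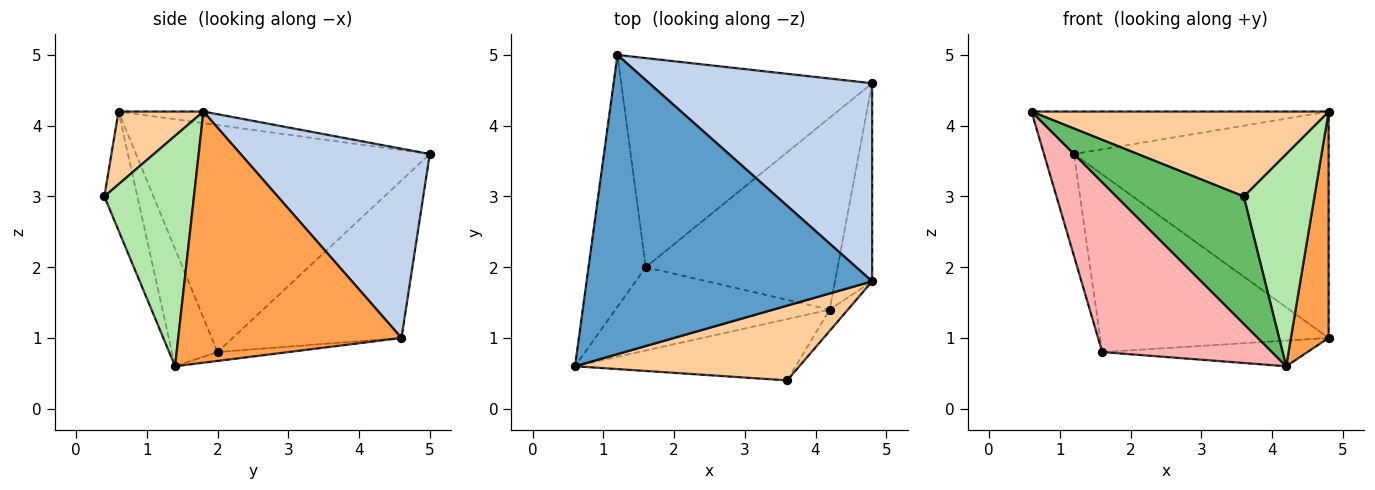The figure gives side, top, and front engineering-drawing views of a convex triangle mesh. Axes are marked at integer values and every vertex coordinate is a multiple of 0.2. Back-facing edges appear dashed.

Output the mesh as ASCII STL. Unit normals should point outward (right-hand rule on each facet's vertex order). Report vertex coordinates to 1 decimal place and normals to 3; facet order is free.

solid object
 facet normal -0.040 0.140 0.989
  outer loop
   vertex 1.2 5.0 3.6
   vertex 0.6 0.6 4.2
   vertex 4.8 1.8 4.2
  endloop
 endfacet
 facet normal 0.488 0.657 0.575
  outer loop
   vertex 4.8 4.6 1.0
   vertex 1.2 5.0 3.6
   vertex 4.8 1.8 4.2
  endloop
 endfacet
 facet normal 0.976 -0.165 -0.144
  outer loop
   vertex 4.8 4.6 1.0
   vertex 4.8 1.8 4.2
   vertex 4.2 1.4 0.6
  endloop
 endfacet
 facet normal 0.210 -0.734 0.646
  outer loop
   vertex 3.6 0.4 3.0
   vertex 4.8 1.8 4.2
   vertex 0.6 0.6 4.2
  endloop
 endfacet
 facet normal -0.227 -0.877 -0.422
  outer loop
   vertex 3.6 0.4 3.0
   vertex 0.6 0.6 4.2
   vertex 4.2 1.4 0.6
  endloop
 endfacet
 facet normal 0.783 -0.618 -0.062
  outer loop
   vertex 3.6 0.4 3.0
   vertex 4.2 1.4 0.6
   vertex 4.8 1.8 4.2
  endloop
 endfacet
 facet normal -0.965 0.098 -0.243
  outer loop
   vertex 1.6 2.0 0.8
   vertex 0.6 0.6 4.2
   vertex 1.2 5.0 3.6
  endloop
 endfacet
 facet normal -0.234 -0.873 -0.428
  outer loop
   vertex 1.6 2.0 0.8
   vertex 4.2 1.4 0.6
   vertex 0.6 0.6 4.2
  endloop
 endfacet
 facet normal -0.432 0.584 -0.687
  outer loop
   vertex 1.6 2.0 0.8
   vertex 1.2 5.0 3.6
   vertex 4.8 4.6 1.0
  endloop
 endfacet
 facet normal -0.046 0.132 -0.990
  outer loop
   vertex 1.6 2.0 0.8
   vertex 4.8 4.6 1.0
   vertex 4.2 1.4 0.6
  endloop
 endfacet
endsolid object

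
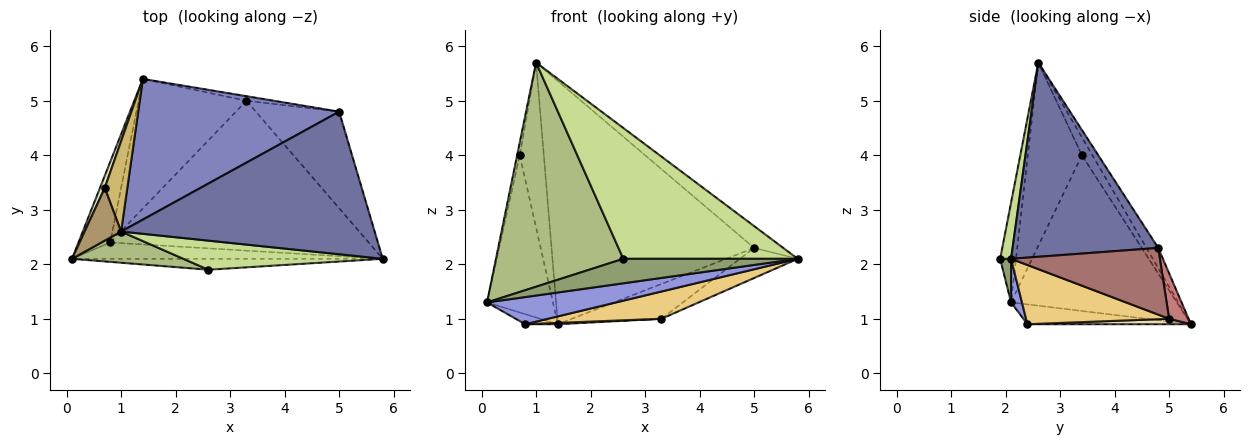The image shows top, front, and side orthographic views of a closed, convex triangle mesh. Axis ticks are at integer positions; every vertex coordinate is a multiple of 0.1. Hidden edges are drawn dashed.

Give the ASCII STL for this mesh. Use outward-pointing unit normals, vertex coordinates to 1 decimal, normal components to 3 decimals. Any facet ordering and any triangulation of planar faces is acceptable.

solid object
 facet normal 0.604 0.120 0.788
  outer loop
   vertex 5.0 4.8 2.3
   vertex 1.0 2.6 5.7
   vertex 5.8 2.1 2.1
  endloop
 endfacet
 facet normal -0.050 0.865 0.500
  outer loop
   vertex 5.0 4.8 2.3
   vertex 1.4 5.4 0.9
   vertex 1.0 2.6 5.7
  endloop
 endfacet
 facet normal 0.072 -0.854 -0.514
  outer loop
   vertex 0.8 2.4 0.9
   vertex 5.8 2.1 2.1
   vertex 0.1 2.1 1.3
  endloop
 endfacet
 facet normal -0.527 0.105 -0.843
  outer loop
   vertex 0.8 2.4 0.9
   vertex 0.1 2.1 1.3
   vertex 1.4 5.4 0.9
  endloop
 endfacet
 facet normal 0.057 -0.912 -0.406
  outer loop
   vertex 2.6 1.9 2.1
   vertex 0.1 2.1 1.3
   vertex 5.8 2.1 2.1
  endloop
 endfacet
 facet normal -0.122 -0.983 0.137
  outer loop
   vertex 2.6 1.9 2.1
   vertex 1.0 2.6 5.7
   vertex 0.1 2.1 1.3
  endloop
 endfacet
 facet normal 0.061 -0.974 0.217
  outer loop
   vertex 2.6 1.9 2.1
   vertex 5.8 2.1 2.1
   vertex 1.0 2.6 5.7
  endloop
 endfacet
 facet normal -0.929 0.369 0.029
  outer loop
   vertex 0.7 3.4 4.0
   vertex 1.4 5.4 0.9
   vertex 0.1 2.1 1.3
  endloop
 endfacet
 facet normal -0.980 0.047 0.195
  outer loop
   vertex 0.7 3.4 4.0
   vertex 0.1 2.1 1.3
   vertex 1.0 2.6 5.7
  endloop
 endfacet
 facet normal -0.356 0.820 0.449
  outer loop
   vertex 0.7 3.4 4.0
   vertex 1.0 2.6 5.7
   vertex 1.4 5.4 0.9
  endloop
 endfacet
 facet normal 0.220 -0.175 -0.960
  outer loop
   vertex 3.3 5.0 1.0
   vertex 5.8 2.1 2.1
   vertex 0.8 2.4 0.9
  endloop
 endfacet
 facet normal 0.050 -0.010 -0.999
  outer loop
   vertex 3.3 5.0 1.0
   vertex 0.8 2.4 0.9
   vertex 1.4 5.4 0.9
  endloop
 endfacet
 facet normal 0.608 0.236 -0.758
  outer loop
   vertex 3.3 5.0 1.0
   vertex 5.0 4.8 2.3
   vertex 5.8 2.1 2.1
  endloop
 endfacet
 facet normal 0.211 0.969 -0.126
  outer loop
   vertex 3.3 5.0 1.0
   vertex 1.4 5.4 0.9
   vertex 5.0 4.8 2.3
  endloop
 endfacet
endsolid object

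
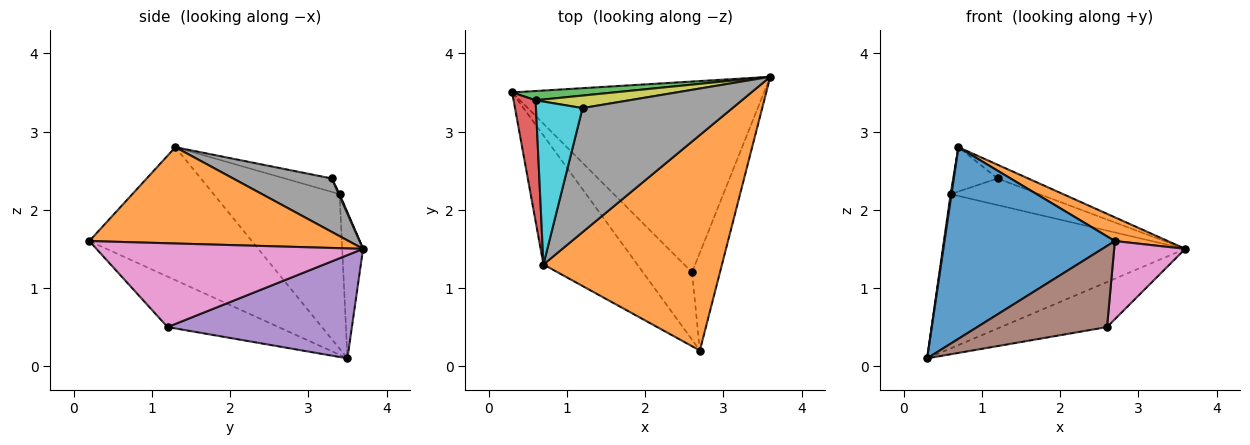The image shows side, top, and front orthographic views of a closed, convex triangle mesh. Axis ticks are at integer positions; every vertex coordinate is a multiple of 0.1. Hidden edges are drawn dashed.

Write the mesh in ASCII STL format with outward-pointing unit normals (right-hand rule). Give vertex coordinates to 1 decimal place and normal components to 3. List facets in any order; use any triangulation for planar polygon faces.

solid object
 facet normal -0.621 -0.650 -0.438
  outer loop
   vertex 0.7 1.3 2.8
   vertex 0.3 3.5 0.1
   vertex 2.7 0.2 1.6
  endloop
 endfacet
 facet normal 0.473 -0.096 0.876
  outer loop
   vertex 0.7 1.3 2.8
   vertex 2.7 0.2 1.6
   vertex 3.6 3.7 1.5
  endloop
 endfacet
 facet normal -0.086 0.995 0.060
  outer loop
   vertex 0.6 3.4 2.2
   vertex 3.6 3.7 1.5
   vertex 0.3 3.5 0.1
  endloop
 endfacet
 facet normal -0.990 -0.007 0.141
  outer loop
   vertex 0.6 3.4 2.2
   vertex 0.3 3.5 0.1
   vertex 0.7 1.3 2.8
  endloop
 endfacet
 facet normal 0.371 0.213 -0.904
  outer loop
   vertex 2.6 1.2 0.5
   vertex 0.3 3.5 0.1
   vertex 3.6 3.7 1.5
  endloop
 endfacet
 facet normal -0.550 -0.642 -0.534
  outer loop
   vertex 2.6 1.2 0.5
   vertex 2.7 0.2 1.6
   vertex 0.3 3.5 0.1
  endloop
 endfacet
 facet normal 0.920 -0.245 -0.307
  outer loop
   vertex 2.6 1.2 0.5
   vertex 3.6 3.7 1.5
   vertex 2.7 0.2 1.6
  endloop
 endfacet
 facet normal 0.334 0.104 0.937
  outer loop
   vertex 1.2 3.3 2.4
   vertex 0.7 1.3 2.8
   vertex 3.6 3.7 1.5
  endloop
 endfacet
 facet normal 0.009 0.905 0.426
  outer loop
   vertex 1.2 3.3 2.4
   vertex 3.6 3.7 1.5
   vertex 0.6 3.4 2.2
  endloop
 endfacet
 facet normal -0.268 0.253 0.930
  outer loop
   vertex 1.2 3.3 2.4
   vertex 0.6 3.4 2.2
   vertex 0.7 1.3 2.8
  endloop
 endfacet
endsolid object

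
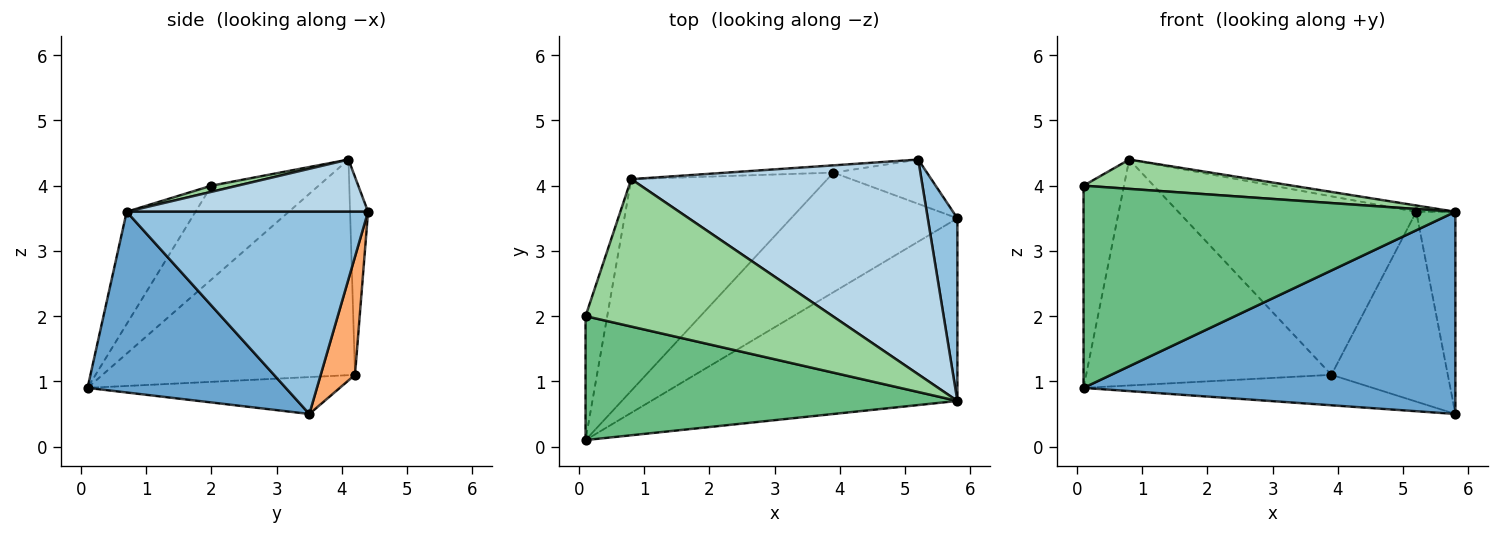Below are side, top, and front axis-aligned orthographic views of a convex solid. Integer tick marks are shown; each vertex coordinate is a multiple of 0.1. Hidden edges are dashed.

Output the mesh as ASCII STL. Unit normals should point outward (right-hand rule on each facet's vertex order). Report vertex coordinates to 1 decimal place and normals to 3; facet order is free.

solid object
 facet normal 0.368 -0.690 -0.623
  outer loop
   vertex 5.8 0.7 3.6
   vertex 0.1 0.1 0.9
   vertex 5.8 3.5 0.5
  endloop
 endfacet
 facet normal 0.977 0.158 0.143
  outer loop
   vertex 5.8 0.7 3.6
   vertex 5.8 3.5 0.5
   vertex 5.2 4.4 3.6
  endloop
 endfacet
 facet normal 0.177 0.029 0.984
  outer loop
   vertex 5.8 0.7 3.6
   vertex 5.2 4.4 3.6
   vertex 0.8 4.1 4.4
  endloop
 endfacet
 facet normal -0.210 0.241 -0.947
  outer loop
   vertex 3.9 4.2 1.1
   vertex 5.8 3.5 0.5
   vertex 0.1 0.1 0.9
  endloop
 endfacet
 facet normal -0.601 0.583 -0.547
  outer loop
   vertex 3.9 4.2 1.1
   vertex 0.1 0.1 0.9
   vertex 0.8 4.1 4.4
  endloop
 endfacet
 facet normal 0.276 0.936 -0.218
  outer loop
   vertex 3.9 4.2 1.1
   vertex 5.2 4.4 3.6
   vertex 5.8 3.5 0.5
  endloop
 endfacet
 facet normal -0.075 0.996 -0.041
  outer loop
   vertex 3.9 4.2 1.1
   vertex 0.8 4.1 4.4
   vertex 5.2 4.4 3.6
  endloop
 endfacet
 facet normal -0.914 0.345 -0.212
  outer loop
   vertex 0.1 2.0 4.0
   vertex 0.8 4.1 4.4
   vertex 0.1 0.1 0.9
  endloop
 endfacet
 facet normal -0.156 -0.842 0.516
  outer loop
   vertex 0.1 2.0 4.0
   vertex 0.1 0.1 0.9
   vertex 5.8 0.7 3.6
  endloop
 endfacet
 facet normal 0.024 -0.195 0.981
  outer loop
   vertex 0.1 2.0 4.0
   vertex 5.8 0.7 3.6
   vertex 0.8 4.1 4.4
  endloop
 endfacet
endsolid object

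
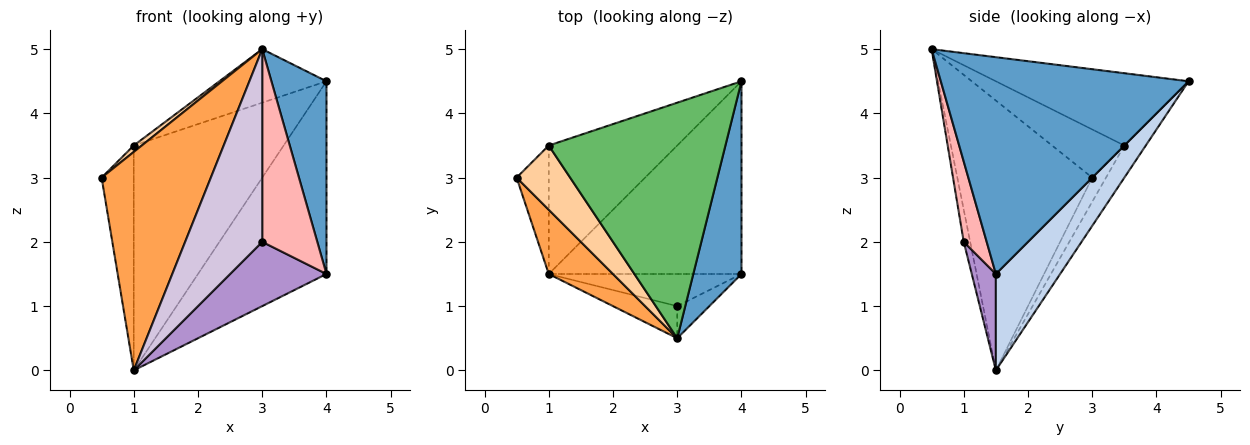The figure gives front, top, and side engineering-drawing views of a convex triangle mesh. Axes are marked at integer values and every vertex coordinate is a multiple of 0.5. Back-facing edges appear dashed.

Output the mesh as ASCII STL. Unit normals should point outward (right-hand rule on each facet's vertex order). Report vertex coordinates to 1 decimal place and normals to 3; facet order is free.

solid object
 facet normal 0.954 -0.212 0.212
  outer loop
   vertex 3.0 0.5 5.0
   vertex 4.0 1.5 1.5
   vertex 4.0 4.5 4.5
  endloop
 endfacet
 facet normal 0.333 0.667 -0.667
  outer loop
   vertex 1.0 1.5 0.0
   vertex 4.0 4.5 4.5
   vertex 4.0 1.5 1.5
  endloop
 endfacet
 facet normal -0.764 -0.619 0.182
  outer loop
   vertex 1.0 1.5 0.0
   vertex 3.0 0.5 5.0
   vertex 0.5 3.0 3.0
  endloop
 endfacet
 facet normal -0.667 -0.074 0.741
  outer loop
   vertex 1.0 3.5 3.5
   vertex 0.5 3.0 3.0
   vertex 3.0 0.5 5.0
  endloop
 endfacet
 facet normal -0.371 0.206 0.906
  outer loop
   vertex 1.0 3.5 3.5
   vertex 3.0 0.5 5.0
   vertex 4.0 4.5 4.5
  endloop
 endfacet
 facet normal -0.349 0.814 -0.465
  outer loop
   vertex 1.0 3.5 3.5
   vertex 1.0 1.5 0.0
   vertex 0.5 3.0 3.0
  endloop
 endfacet
 facet normal -0.123 0.862 -0.492
  outer loop
   vertex 1.0 3.5 3.5
   vertex 4.0 4.5 4.5
   vertex 1.0 1.5 0.0
  endloop
 endfacet
 facet normal 0.380 -0.912 -0.152
  outer loop
   vertex 3.0 1.0 2.0
   vertex 4.0 1.5 1.5
   vertex 3.0 0.5 5.0
  endloop
 endfacet
 facet normal 0.218 -0.873 -0.436
  outer loop
   vertex 3.0 1.0 2.0
   vertex 1.0 1.5 0.0
   vertex 4.0 1.5 1.5
  endloop
 endfacet
 facet normal -0.082 -0.983 -0.164
  outer loop
   vertex 3.0 1.0 2.0
   vertex 3.0 0.5 5.0
   vertex 1.0 1.5 0.0
  endloop
 endfacet
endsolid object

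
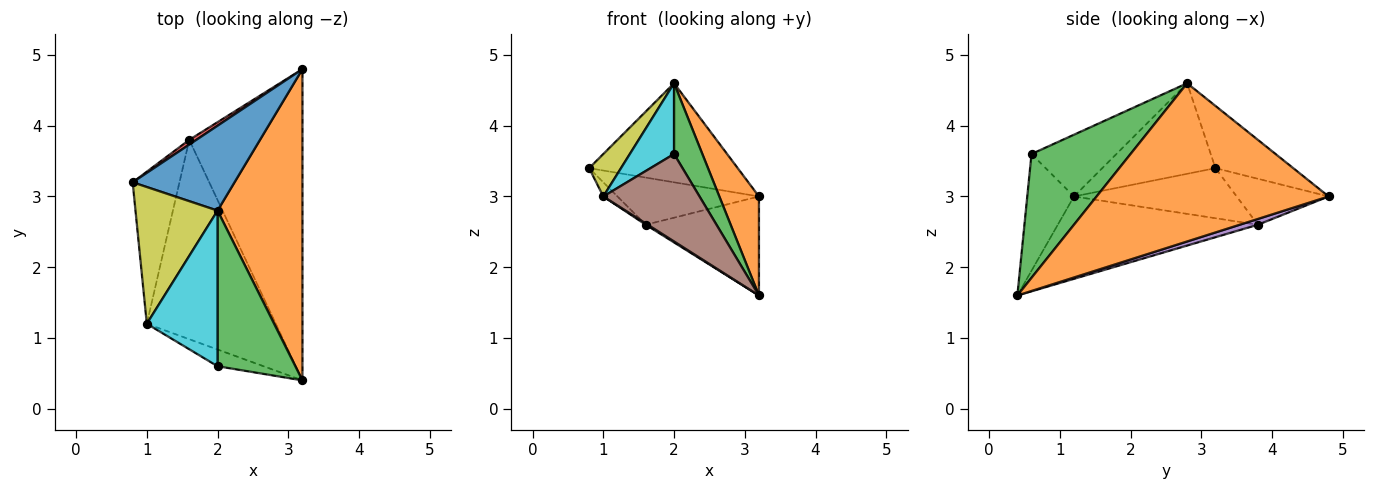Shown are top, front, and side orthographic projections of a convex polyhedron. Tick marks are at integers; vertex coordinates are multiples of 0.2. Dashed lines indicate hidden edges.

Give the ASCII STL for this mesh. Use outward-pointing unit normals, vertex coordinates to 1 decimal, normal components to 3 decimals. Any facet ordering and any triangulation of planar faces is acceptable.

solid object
 facet normal -0.370 0.706 0.605
  outer loop
   vertex 2.0 2.8 4.6
   vertex 3.2 4.8 3.0
   vertex 0.8 3.2 3.4
  endloop
 endfacet
 facet normal 0.871 -0.149 0.468
  outer loop
   vertex 2.0 2.8 4.6
   vertex 3.2 0.4 1.6
   vertex 3.2 4.8 3.0
  endloop
 endfacet
 facet normal 0.823 -0.235 0.517
  outer loop
   vertex 2.0 0.6 3.6
   vertex 3.2 0.4 1.6
   vertex 2.0 2.8 4.6
  endloop
 endfacet
 facet normal -0.543 0.836 0.084
  outer loop
   vertex 1.6 3.8 2.6
   vertex 0.8 3.2 3.4
   vertex 3.2 4.8 3.0
  endloop
 endfacet
 facet normal 0.049 0.303 -0.952
  outer loop
   vertex 1.6 3.8 2.6
   vertex 3.2 4.8 3.0
   vertex 3.2 0.4 1.6
  endloop
 endfacet
 facet normal -0.430 -0.887 -0.170
  outer loop
   vertex 1.0 1.2 3.0
   vertex 3.2 0.4 1.6
   vertex 2.0 0.6 3.6
  endloop
 endfacet
 facet normal -0.729 0.063 -0.682
  outer loop
   vertex 1.0 1.2 3.0
   vertex 0.8 3.2 3.4
   vertex 1.6 3.8 2.6
  endloop
 endfacet
 facet normal -0.538 -0.005 -0.843
  outer loop
   vertex 1.0 1.2 3.0
   vertex 1.6 3.8 2.6
   vertex 3.2 0.4 1.6
  endloop
 endfacet
 facet normal -0.725 -0.204 0.657
  outer loop
   vertex 1.0 1.2 3.0
   vertex 2.0 2.8 4.6
   vertex 0.8 3.2 3.4
  endloop
 endfacet
 facet normal -0.622 -0.324 0.713
  outer loop
   vertex 1.0 1.2 3.0
   vertex 2.0 0.6 3.6
   vertex 2.0 2.8 4.6
  endloop
 endfacet
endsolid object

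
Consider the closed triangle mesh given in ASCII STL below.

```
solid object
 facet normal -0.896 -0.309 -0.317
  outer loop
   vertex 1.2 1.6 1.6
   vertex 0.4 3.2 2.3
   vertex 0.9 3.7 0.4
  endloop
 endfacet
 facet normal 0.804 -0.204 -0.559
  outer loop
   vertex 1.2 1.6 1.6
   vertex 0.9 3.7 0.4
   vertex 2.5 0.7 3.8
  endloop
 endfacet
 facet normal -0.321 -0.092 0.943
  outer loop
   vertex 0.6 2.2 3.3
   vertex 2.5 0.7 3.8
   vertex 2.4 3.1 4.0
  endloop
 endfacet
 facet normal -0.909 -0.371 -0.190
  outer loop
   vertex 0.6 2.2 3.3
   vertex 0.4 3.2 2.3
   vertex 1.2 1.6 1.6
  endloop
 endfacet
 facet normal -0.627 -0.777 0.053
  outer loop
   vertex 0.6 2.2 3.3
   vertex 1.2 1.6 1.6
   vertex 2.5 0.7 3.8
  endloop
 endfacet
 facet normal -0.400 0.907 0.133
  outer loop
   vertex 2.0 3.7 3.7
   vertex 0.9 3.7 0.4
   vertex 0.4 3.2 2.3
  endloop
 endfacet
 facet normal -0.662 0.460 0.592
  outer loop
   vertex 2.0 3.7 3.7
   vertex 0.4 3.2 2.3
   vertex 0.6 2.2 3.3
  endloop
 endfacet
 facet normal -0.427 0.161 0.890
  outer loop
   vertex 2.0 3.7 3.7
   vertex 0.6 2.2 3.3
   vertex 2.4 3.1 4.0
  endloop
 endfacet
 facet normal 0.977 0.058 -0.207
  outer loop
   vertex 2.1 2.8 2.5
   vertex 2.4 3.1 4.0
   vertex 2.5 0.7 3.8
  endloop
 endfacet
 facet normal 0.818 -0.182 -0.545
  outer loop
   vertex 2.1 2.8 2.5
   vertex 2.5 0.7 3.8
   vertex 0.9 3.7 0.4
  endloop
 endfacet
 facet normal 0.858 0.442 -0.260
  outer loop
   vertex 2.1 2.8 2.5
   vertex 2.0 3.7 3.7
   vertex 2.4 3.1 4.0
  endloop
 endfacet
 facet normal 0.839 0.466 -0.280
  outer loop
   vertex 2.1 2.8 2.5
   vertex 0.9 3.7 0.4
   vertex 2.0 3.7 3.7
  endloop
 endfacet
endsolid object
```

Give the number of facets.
12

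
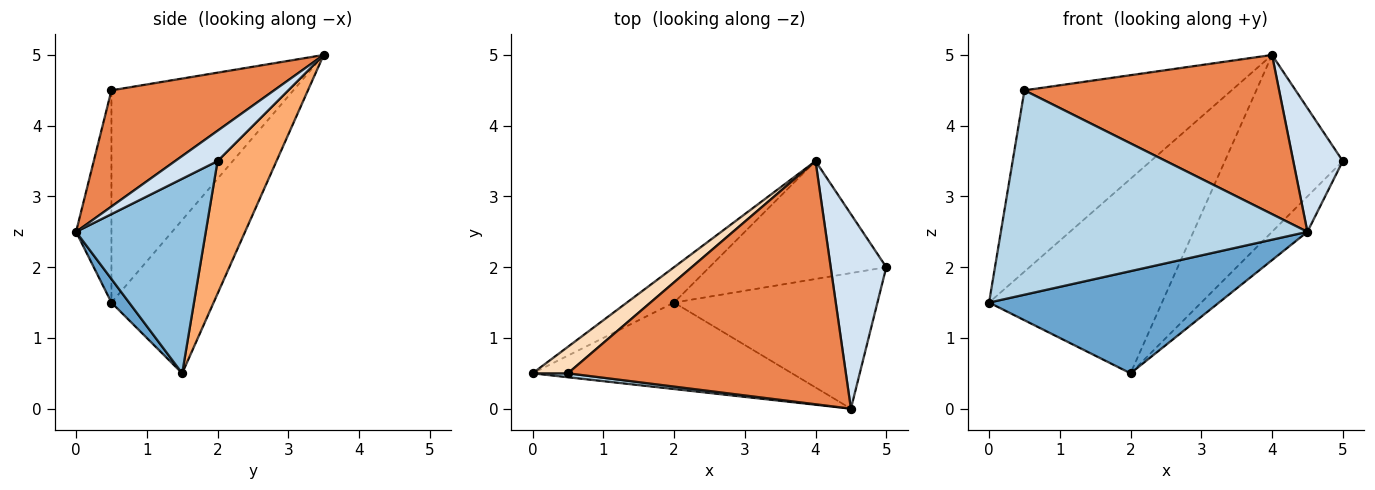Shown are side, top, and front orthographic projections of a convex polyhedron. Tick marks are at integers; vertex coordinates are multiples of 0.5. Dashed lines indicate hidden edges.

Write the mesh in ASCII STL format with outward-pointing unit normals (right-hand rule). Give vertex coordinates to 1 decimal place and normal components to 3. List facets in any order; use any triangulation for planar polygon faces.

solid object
 facet normal 0.059 -0.762 -0.645
  outer loop
   vertex 2.0 1.5 0.5
   vertex 4.5 0.0 2.5
   vertex 0.0 0.5 1.5
  endloop
 endfacet
 facet normal 0.679 0.185 -0.710
  outer loop
   vertex 2.0 1.5 0.5
   vertex 5.0 2.0 3.5
   vertex 4.5 0.0 2.5
  endloop
 endfacet
 facet normal -0.115 -0.993 0.019
  outer loop
   vertex 0.5 0.5 4.5
   vertex 0.0 0.5 1.5
   vertex 4.5 0.0 2.5
  endloop
 endfacet
 facet normal 0.418 -0.488 0.766
  outer loop
   vertex 4.0 3.5 5.0
   vertex 4.5 0.0 2.5
   vertex 5.0 2.0 3.5
  endloop
 endfacet
 facet normal 0.330 -0.517 0.790
  outer loop
   vertex 4.0 3.5 5.0
   vertex 0.5 0.5 4.5
   vertex 4.5 0.0 2.5
  endloop
 endfacet
 facet normal 0.384 0.768 -0.512
  outer loop
   vertex 4.0 3.5 5.0
   vertex 5.0 2.0 3.5
   vertex 2.0 1.5 0.5
  endloop
 endfacet
 facet normal -0.503 0.851 -0.155
  outer loop
   vertex 4.0 3.5 5.0
   vertex 2.0 1.5 0.5
   vertex 0.0 0.5 1.5
  endloop
 endfacet
 facet normal -0.656 0.747 0.109
  outer loop
   vertex 4.0 3.5 5.0
   vertex 0.0 0.5 1.5
   vertex 0.5 0.5 4.5
  endloop
 endfacet
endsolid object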